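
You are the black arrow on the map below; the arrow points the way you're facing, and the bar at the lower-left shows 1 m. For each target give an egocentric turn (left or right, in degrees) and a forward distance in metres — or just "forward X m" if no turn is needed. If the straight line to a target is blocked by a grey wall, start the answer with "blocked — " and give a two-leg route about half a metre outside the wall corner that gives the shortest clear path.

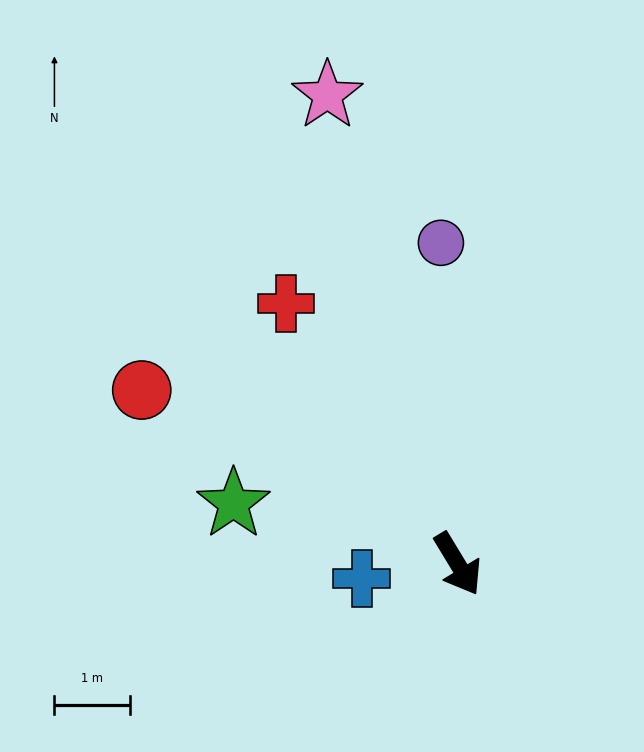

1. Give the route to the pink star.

turn left 164°, forward 6.5 m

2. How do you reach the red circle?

turn right 150°, forward 4.8 m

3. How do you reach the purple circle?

turn left 152°, forward 4.3 m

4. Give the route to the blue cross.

turn right 113°, forward 1.3 m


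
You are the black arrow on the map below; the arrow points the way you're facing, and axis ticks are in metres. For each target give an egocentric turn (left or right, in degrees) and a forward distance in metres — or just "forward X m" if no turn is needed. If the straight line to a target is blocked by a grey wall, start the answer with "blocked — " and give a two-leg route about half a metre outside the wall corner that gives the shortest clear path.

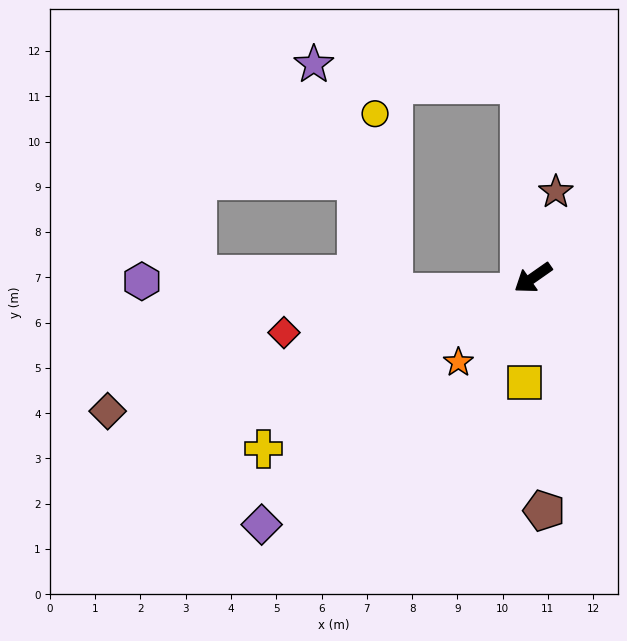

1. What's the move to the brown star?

turn right 140°, forward 2.0 m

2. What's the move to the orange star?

turn left 14°, forward 2.5 m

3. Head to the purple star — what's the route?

blocked — turn right 121°, forward 4.3 m, then turn left 80°, forward 4.6 m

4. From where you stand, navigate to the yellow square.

turn left 50°, forward 2.3 m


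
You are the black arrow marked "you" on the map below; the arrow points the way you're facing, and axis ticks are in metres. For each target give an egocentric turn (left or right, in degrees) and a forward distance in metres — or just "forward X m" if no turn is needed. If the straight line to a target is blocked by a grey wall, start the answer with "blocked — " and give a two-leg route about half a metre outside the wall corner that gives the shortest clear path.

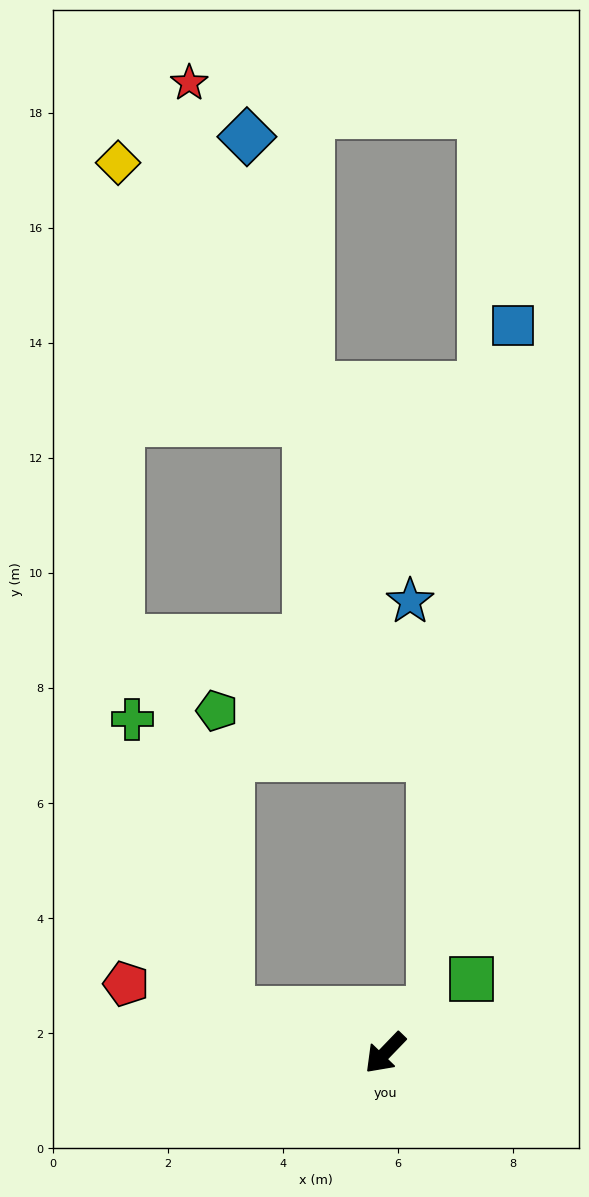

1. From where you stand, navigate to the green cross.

blocked — turn right 61°, forward 2.8 m, then turn right 57°, forward 5.3 m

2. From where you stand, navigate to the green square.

turn left 175°, forward 2.0 m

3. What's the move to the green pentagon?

blocked — turn right 61°, forward 2.8 m, then turn right 73°, forward 5.2 m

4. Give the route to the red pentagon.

turn right 61°, forward 4.7 m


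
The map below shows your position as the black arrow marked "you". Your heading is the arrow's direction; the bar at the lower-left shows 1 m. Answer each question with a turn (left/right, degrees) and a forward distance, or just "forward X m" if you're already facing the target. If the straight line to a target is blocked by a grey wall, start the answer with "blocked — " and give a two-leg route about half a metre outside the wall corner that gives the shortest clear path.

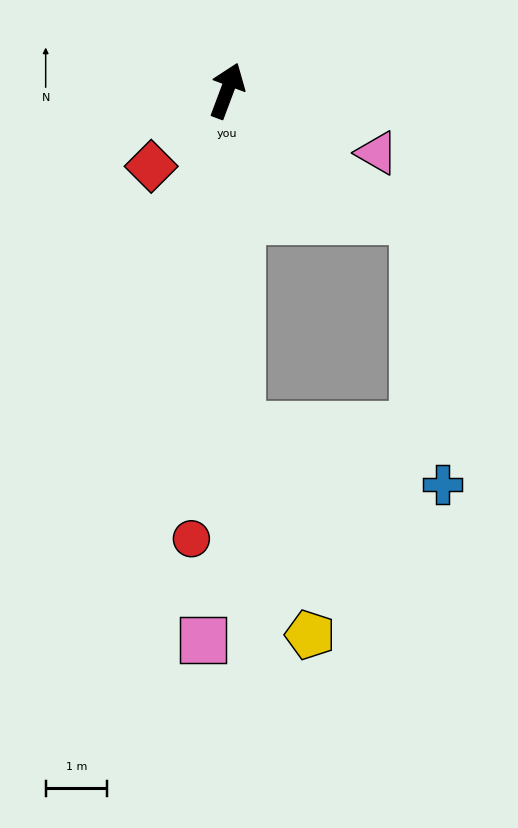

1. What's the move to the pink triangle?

turn right 92°, forward 2.6 m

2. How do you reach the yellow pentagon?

blocked — turn right 157°, forward 5.5 m, then turn left 16°, forward 3.6 m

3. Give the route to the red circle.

turn right 164°, forward 7.3 m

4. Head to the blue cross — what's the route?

blocked — turn right 157°, forward 5.5 m, then turn left 72°, forward 3.4 m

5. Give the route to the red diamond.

turn left 155°, forward 1.7 m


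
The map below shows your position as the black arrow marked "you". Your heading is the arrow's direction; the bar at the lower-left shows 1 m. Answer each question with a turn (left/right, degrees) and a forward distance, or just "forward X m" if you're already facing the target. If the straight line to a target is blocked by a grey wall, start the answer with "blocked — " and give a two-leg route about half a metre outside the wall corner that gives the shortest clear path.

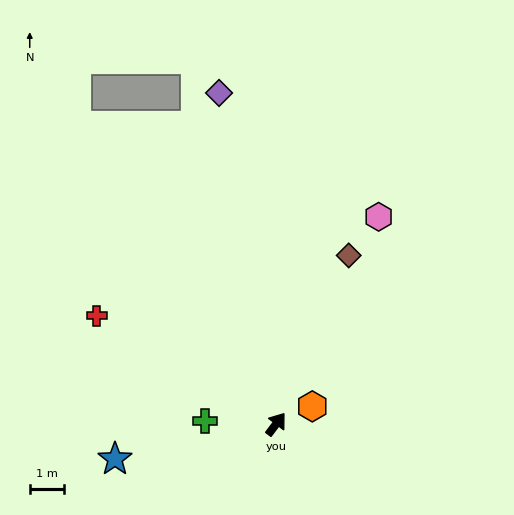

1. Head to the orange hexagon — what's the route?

turn right 27°, forward 1.2 m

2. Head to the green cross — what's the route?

turn left 124°, forward 2.1 m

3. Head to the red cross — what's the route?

turn left 96°, forward 6.1 m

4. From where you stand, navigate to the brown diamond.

turn left 14°, forward 5.3 m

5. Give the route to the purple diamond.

turn left 47°, forward 9.8 m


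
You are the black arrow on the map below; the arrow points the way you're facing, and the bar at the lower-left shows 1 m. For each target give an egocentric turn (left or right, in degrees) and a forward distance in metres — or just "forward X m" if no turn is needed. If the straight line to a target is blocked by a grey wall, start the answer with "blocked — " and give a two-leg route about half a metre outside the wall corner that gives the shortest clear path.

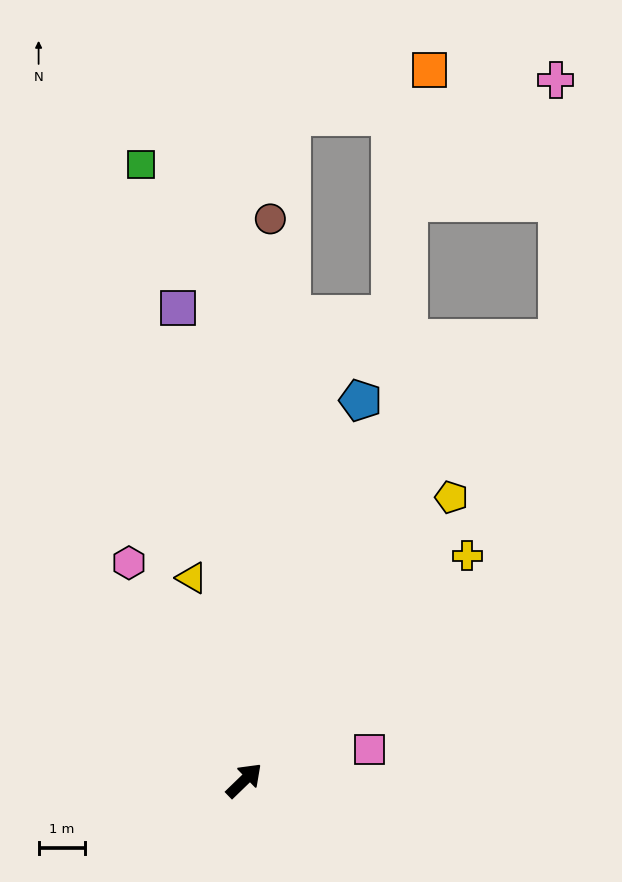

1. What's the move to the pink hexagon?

turn left 74°, forward 5.3 m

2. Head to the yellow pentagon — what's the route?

turn left 10°, forward 7.5 m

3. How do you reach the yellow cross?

forward 6.8 m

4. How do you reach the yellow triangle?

turn left 60°, forward 4.5 m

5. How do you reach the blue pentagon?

turn left 29°, forward 8.5 m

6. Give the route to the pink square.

turn right 30°, forward 2.8 m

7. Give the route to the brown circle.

turn left 43°, forward 12.0 m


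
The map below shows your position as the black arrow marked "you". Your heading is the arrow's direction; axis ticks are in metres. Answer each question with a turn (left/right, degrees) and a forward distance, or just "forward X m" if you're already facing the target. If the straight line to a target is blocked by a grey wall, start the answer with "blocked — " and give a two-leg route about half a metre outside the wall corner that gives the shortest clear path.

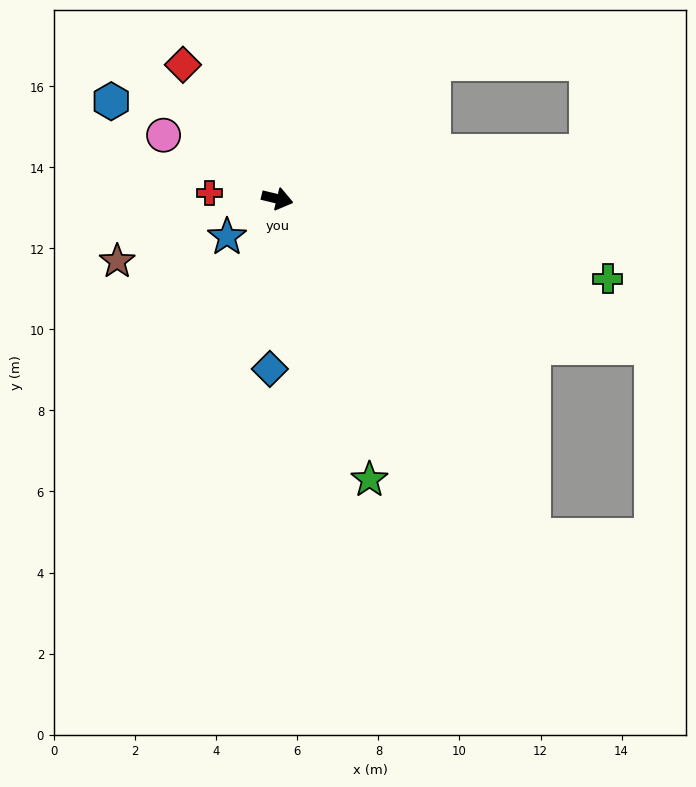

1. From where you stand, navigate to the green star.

turn right 58°, forward 7.3 m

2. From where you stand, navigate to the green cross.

forward 8.4 m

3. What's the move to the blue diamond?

turn right 79°, forward 4.2 m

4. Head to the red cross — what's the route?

turn right 171°, forward 1.7 m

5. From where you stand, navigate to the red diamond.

turn left 139°, forward 4.0 m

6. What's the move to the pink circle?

turn left 164°, forward 3.2 m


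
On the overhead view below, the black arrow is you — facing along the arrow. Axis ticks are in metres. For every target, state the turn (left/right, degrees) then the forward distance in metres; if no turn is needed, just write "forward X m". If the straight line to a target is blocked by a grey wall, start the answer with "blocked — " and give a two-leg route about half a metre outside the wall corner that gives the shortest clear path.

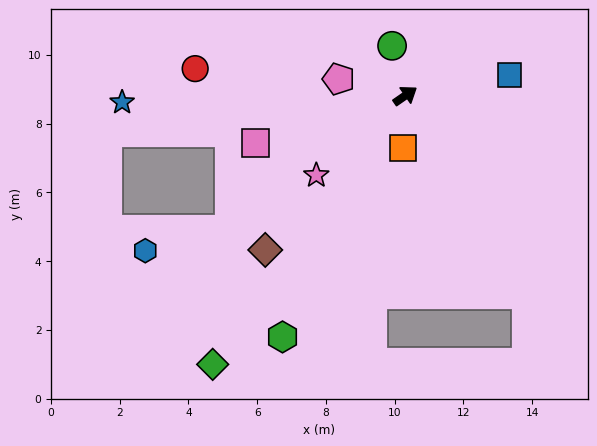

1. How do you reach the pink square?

turn left 163°, forward 4.6 m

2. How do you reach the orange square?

turn right 127°, forward 1.5 m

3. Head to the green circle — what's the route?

turn left 70°, forward 1.5 m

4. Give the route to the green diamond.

turn right 160°, forward 9.6 m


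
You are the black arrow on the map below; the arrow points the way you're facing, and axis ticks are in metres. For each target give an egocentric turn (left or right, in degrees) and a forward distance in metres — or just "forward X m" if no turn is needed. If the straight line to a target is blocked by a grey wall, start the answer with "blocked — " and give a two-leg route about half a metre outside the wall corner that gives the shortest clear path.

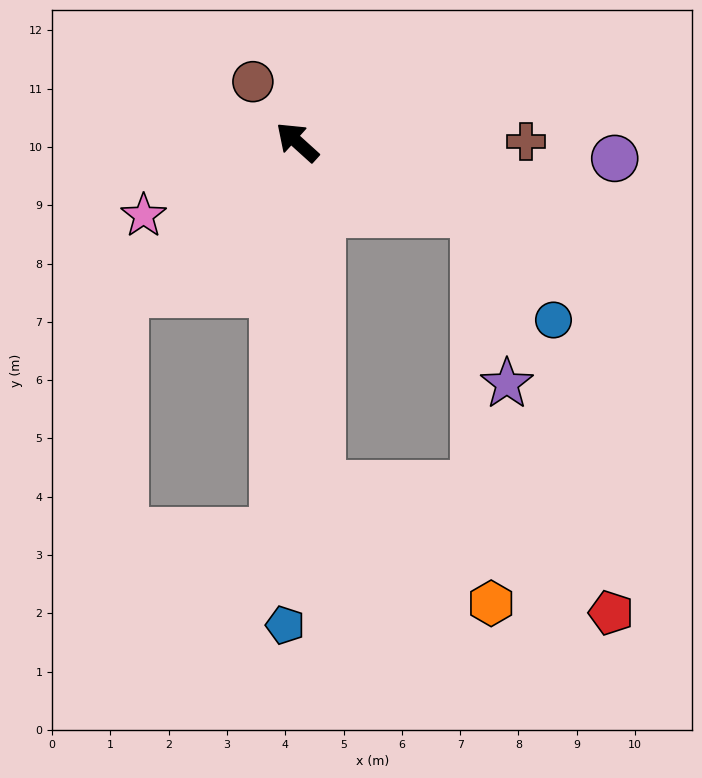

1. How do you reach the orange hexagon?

blocked — turn left 136°, forward 5.9 m, then turn left 51°, forward 3.6 m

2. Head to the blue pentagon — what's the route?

turn left 131°, forward 8.3 m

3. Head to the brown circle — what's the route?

turn right 12°, forward 1.3 m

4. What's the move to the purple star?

blocked — turn right 160°, forward 3.3 m, then turn right 57°, forward 3.0 m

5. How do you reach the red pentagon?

blocked — turn left 136°, forward 5.9 m, then turn left 62°, forward 5.4 m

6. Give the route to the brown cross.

turn right 138°, forward 3.9 m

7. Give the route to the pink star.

turn left 68°, forward 2.9 m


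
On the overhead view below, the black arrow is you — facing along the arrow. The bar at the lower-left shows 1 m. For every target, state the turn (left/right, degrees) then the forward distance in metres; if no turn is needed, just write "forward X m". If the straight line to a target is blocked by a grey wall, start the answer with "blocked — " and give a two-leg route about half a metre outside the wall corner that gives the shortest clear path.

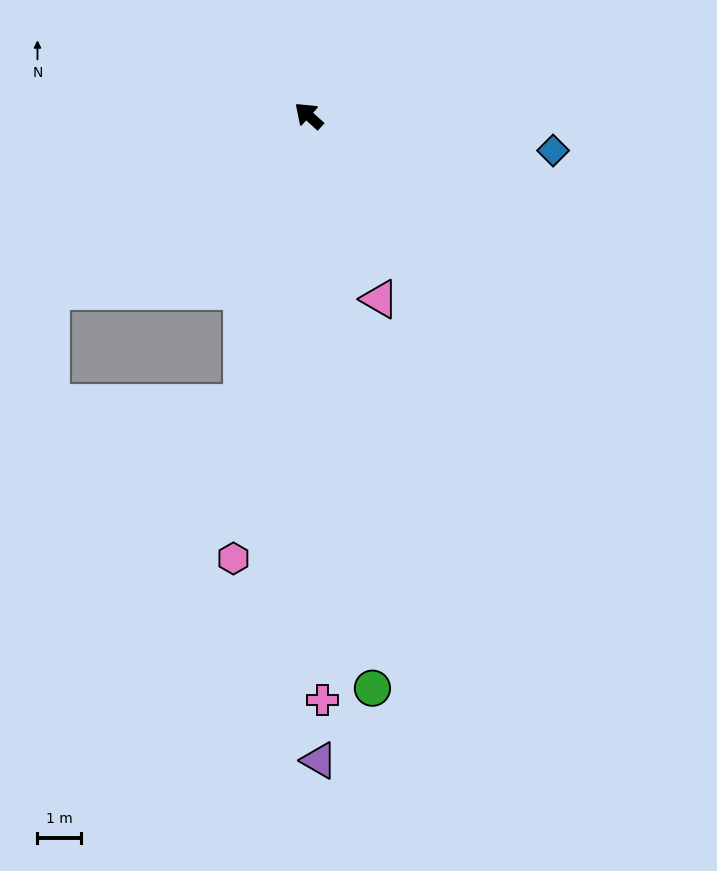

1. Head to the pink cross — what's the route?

turn left 134°, forward 13.3 m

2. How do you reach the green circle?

turn left 139°, forward 13.1 m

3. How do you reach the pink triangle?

turn left 153°, forward 4.5 m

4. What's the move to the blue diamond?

turn right 146°, forward 5.6 m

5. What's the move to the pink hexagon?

turn left 123°, forward 10.2 m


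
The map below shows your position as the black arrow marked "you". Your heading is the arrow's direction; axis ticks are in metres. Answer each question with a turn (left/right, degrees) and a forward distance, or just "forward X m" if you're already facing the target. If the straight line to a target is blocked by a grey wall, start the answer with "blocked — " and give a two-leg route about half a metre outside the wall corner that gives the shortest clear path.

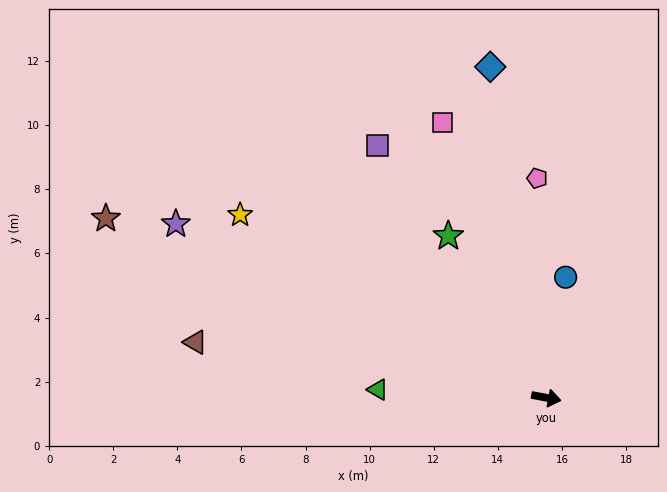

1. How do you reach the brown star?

turn left 169°, forward 14.8 m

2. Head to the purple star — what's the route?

turn left 166°, forward 12.8 m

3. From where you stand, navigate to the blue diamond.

turn left 110°, forward 10.5 m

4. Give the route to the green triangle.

turn right 172°, forward 5.3 m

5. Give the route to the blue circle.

turn left 92°, forward 3.8 m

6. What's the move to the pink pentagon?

turn left 103°, forward 6.9 m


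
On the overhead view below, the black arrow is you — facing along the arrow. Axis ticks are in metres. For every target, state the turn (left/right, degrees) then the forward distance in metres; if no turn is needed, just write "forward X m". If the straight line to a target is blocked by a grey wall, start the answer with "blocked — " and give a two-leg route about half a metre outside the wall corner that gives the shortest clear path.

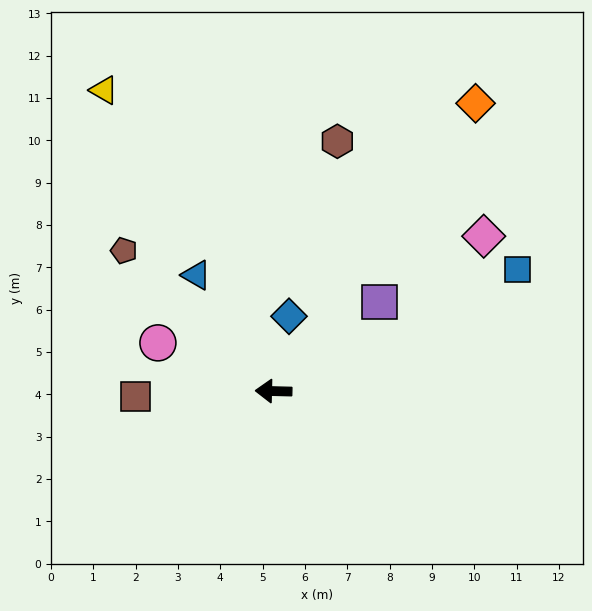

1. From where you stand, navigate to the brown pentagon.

turn right 42°, forward 4.8 m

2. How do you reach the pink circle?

turn right 21°, forward 3.0 m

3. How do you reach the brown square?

turn left 4°, forward 3.3 m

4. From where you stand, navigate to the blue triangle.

turn right 55°, forward 3.3 m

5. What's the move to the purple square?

turn right 139°, forward 3.3 m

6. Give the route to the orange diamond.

turn right 124°, forward 8.3 m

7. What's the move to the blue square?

turn right 152°, forward 6.4 m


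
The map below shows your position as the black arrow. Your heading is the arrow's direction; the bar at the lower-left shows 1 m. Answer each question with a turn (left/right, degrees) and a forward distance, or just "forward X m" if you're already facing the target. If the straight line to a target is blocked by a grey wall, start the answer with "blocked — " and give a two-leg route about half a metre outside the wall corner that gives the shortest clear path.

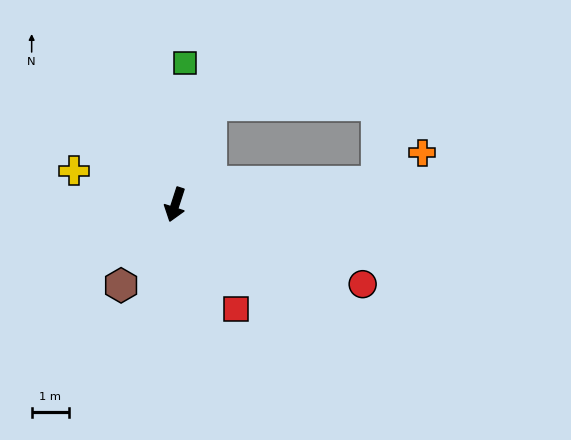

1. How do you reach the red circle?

turn left 85°, forward 5.4 m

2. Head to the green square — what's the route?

turn right 166°, forward 3.8 m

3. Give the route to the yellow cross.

turn right 91°, forward 2.8 m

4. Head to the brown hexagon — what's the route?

turn right 16°, forward 2.6 m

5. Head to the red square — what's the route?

turn left 48°, forward 3.2 m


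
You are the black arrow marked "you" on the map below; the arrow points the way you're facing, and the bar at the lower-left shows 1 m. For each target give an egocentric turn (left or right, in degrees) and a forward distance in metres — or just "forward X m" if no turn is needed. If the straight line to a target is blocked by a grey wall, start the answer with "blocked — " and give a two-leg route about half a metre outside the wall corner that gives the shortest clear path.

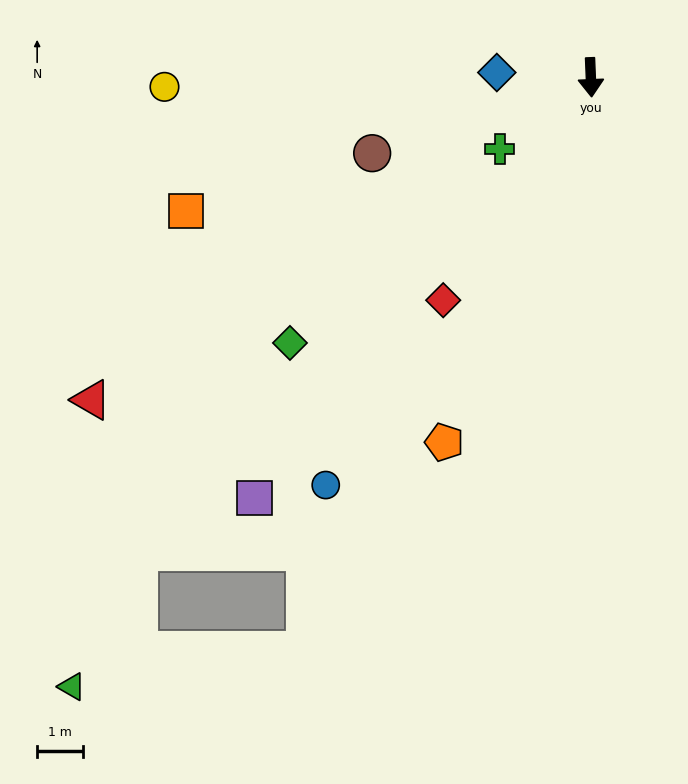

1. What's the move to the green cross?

turn right 54°, forward 2.5 m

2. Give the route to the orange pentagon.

turn right 24°, forward 8.7 m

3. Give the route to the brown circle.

turn right 73°, forward 5.1 m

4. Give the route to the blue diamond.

turn right 95°, forward 2.1 m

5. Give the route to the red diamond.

turn right 36°, forward 5.9 m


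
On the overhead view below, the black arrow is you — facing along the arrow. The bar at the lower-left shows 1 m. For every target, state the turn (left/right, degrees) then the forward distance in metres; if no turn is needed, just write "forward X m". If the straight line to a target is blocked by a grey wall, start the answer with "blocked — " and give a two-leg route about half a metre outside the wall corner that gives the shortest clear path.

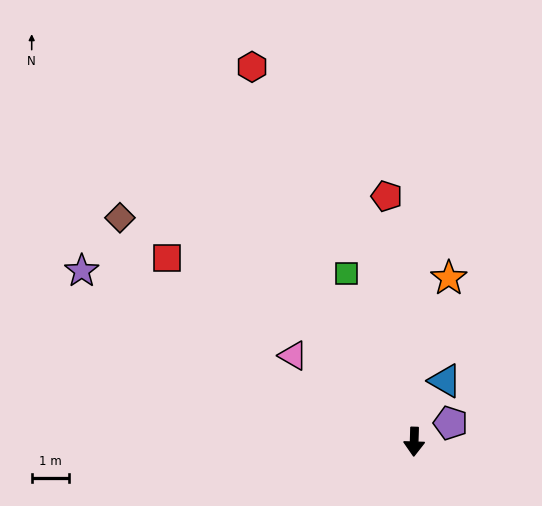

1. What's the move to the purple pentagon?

turn left 119°, forward 1.1 m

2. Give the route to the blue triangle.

turn left 155°, forward 1.8 m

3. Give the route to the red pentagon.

turn right 172°, forward 6.6 m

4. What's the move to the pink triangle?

turn right 124°, forward 4.0 m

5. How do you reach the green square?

turn right 156°, forward 4.9 m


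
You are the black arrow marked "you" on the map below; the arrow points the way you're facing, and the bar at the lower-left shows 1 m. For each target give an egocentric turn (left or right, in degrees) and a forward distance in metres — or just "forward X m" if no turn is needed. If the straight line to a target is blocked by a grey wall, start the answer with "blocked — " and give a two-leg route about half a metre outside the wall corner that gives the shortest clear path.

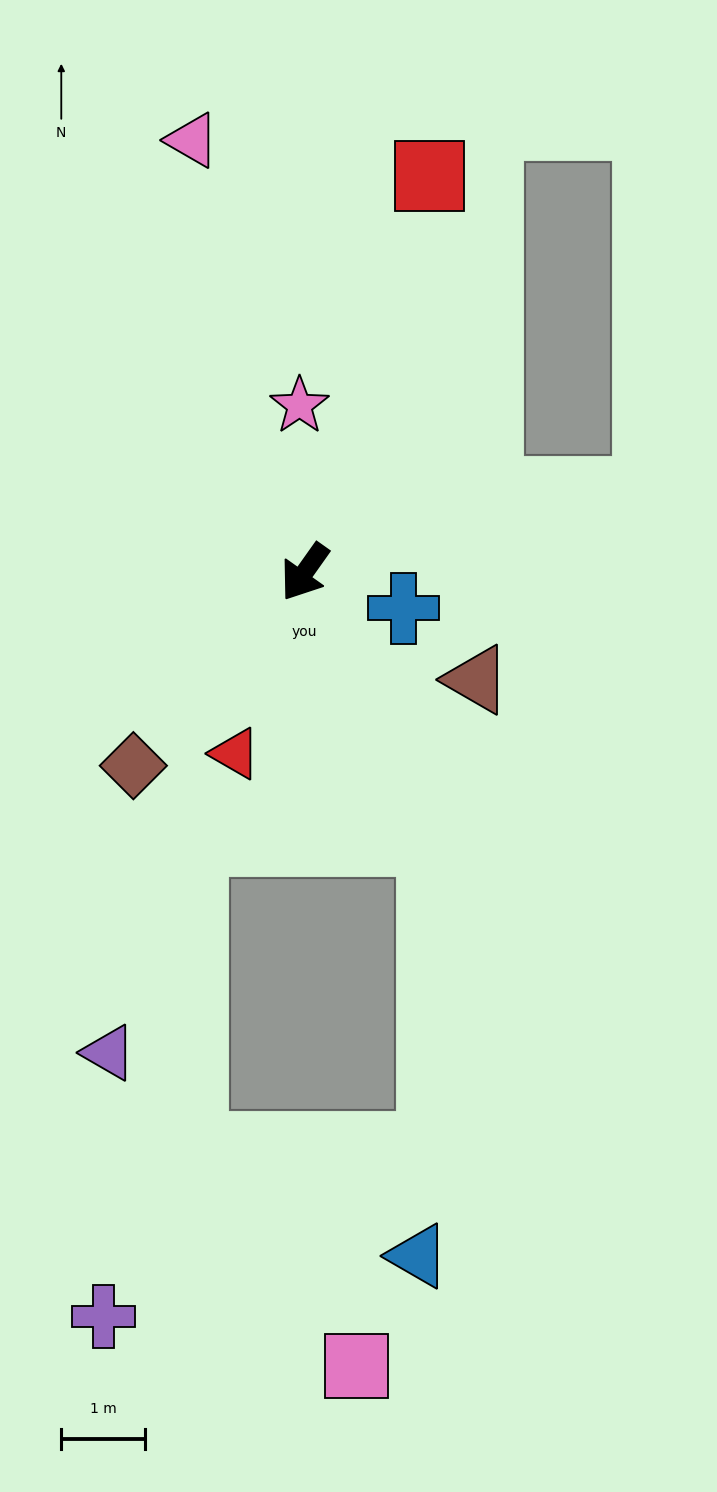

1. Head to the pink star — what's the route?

turn right 143°, forward 2.0 m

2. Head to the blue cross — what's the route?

turn left 105°, forward 1.3 m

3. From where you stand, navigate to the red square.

turn right 162°, forward 5.0 m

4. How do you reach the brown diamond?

turn right 6°, forward 3.1 m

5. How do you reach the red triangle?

turn left 14°, forward 2.3 m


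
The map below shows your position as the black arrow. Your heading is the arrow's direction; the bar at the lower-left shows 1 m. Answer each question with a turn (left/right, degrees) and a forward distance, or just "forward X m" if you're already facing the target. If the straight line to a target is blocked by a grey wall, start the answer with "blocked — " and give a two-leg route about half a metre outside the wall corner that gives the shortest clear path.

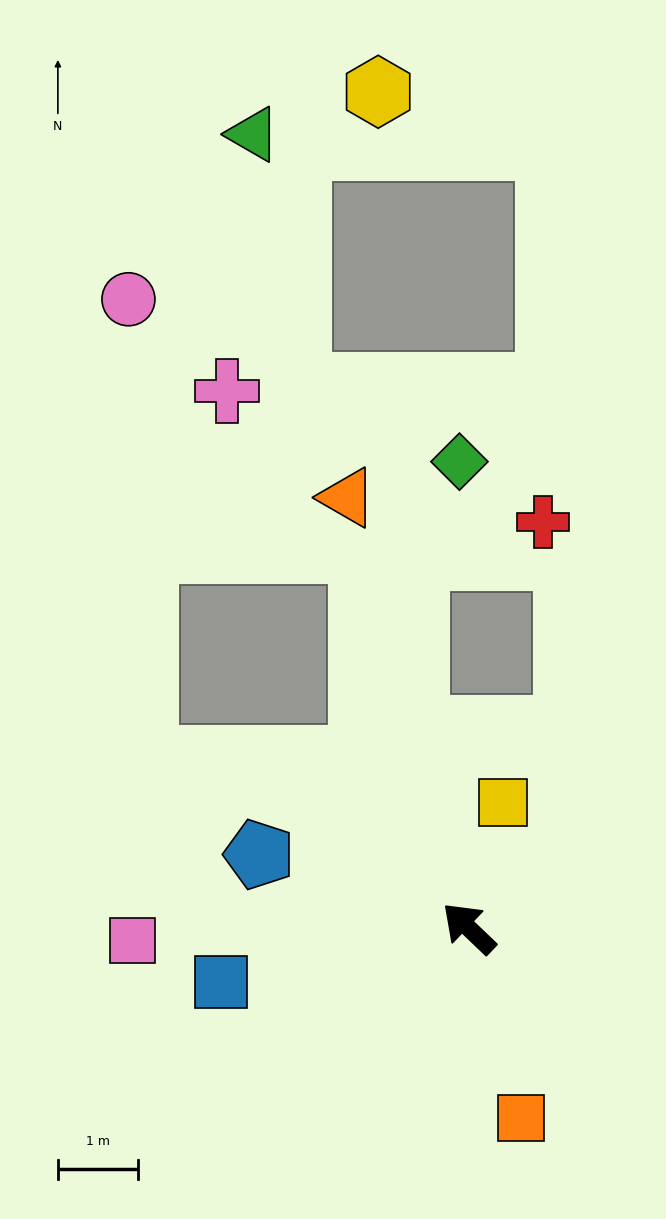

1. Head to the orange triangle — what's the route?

turn right 31°, forward 5.6 m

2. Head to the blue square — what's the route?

turn left 56°, forward 3.2 m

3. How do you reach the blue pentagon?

turn left 24°, forward 2.8 m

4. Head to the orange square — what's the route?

turn left 149°, forward 2.5 m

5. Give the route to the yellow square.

turn right 62°, forward 1.6 m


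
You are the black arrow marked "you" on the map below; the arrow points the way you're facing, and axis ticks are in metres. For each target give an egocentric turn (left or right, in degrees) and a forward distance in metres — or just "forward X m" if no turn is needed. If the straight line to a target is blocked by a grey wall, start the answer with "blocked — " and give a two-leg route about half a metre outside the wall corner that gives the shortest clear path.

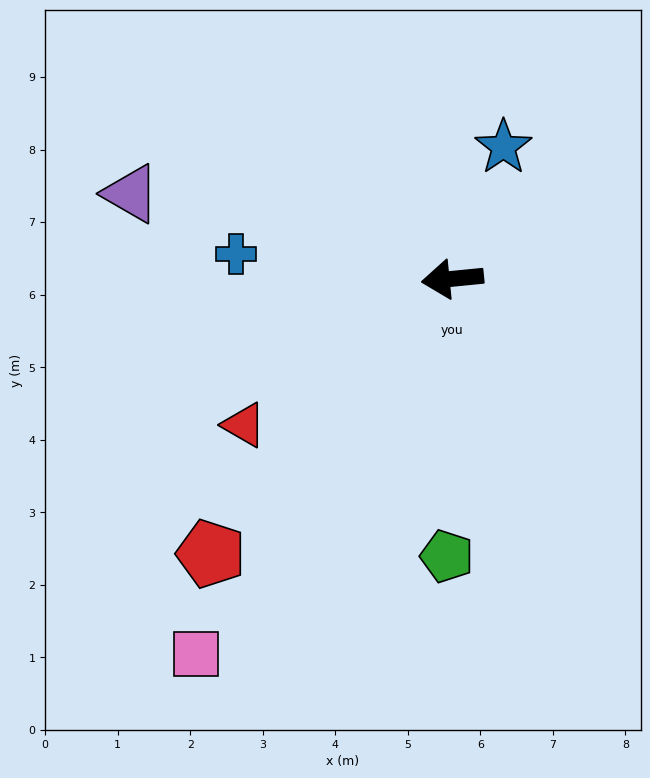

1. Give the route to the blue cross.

turn right 12°, forward 3.0 m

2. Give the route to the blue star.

turn right 117°, forward 1.9 m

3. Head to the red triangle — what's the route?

turn left 29°, forward 3.5 m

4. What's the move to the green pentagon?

turn left 83°, forward 3.8 m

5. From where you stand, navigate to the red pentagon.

turn left 43°, forward 5.0 m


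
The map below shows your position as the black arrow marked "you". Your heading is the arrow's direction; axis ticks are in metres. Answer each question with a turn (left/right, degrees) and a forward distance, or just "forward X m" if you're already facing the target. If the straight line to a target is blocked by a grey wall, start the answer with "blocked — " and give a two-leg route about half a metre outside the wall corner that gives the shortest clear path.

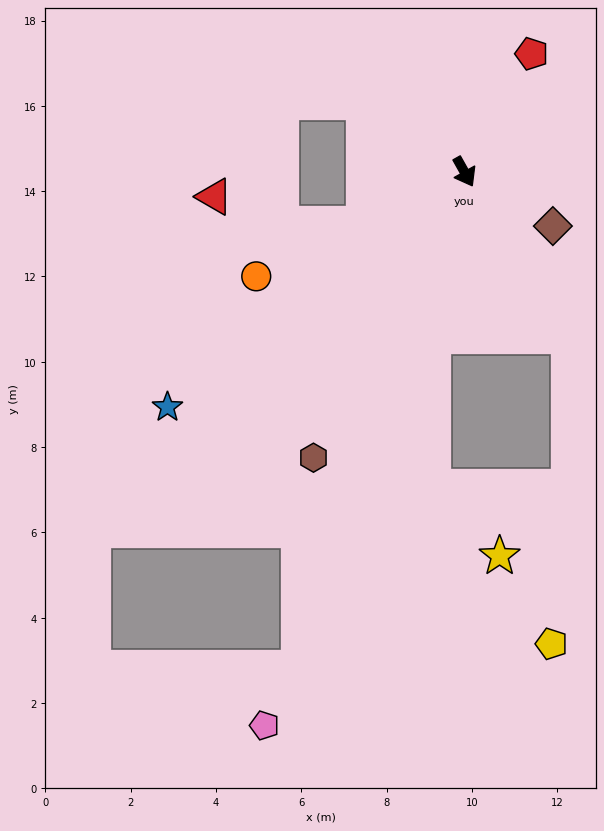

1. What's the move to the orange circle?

turn right 93°, forward 5.5 m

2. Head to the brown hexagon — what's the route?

turn right 57°, forward 7.6 m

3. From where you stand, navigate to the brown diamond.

turn left 29°, forward 2.4 m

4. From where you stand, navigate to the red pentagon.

turn left 121°, forward 3.2 m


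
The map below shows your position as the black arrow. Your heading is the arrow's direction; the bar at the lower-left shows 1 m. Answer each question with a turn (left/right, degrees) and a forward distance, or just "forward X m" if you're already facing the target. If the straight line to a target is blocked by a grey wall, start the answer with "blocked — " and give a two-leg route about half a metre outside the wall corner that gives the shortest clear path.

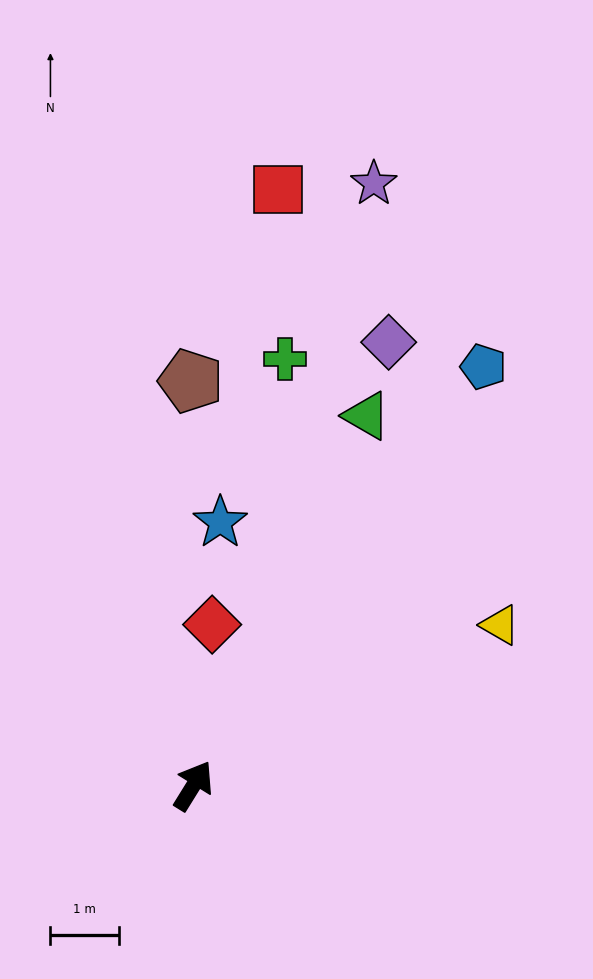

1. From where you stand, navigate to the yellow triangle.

turn right 31°, forward 5.1 m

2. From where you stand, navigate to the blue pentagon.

turn right 3°, forward 7.5 m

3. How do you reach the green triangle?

turn left 7°, forward 6.0 m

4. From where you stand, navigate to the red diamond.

turn left 25°, forward 2.4 m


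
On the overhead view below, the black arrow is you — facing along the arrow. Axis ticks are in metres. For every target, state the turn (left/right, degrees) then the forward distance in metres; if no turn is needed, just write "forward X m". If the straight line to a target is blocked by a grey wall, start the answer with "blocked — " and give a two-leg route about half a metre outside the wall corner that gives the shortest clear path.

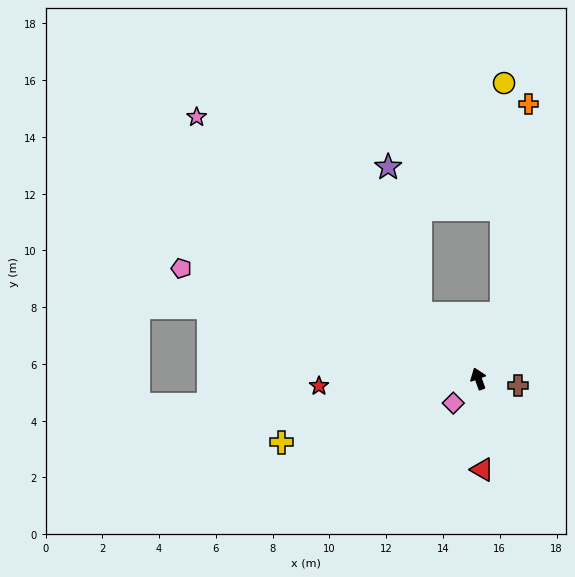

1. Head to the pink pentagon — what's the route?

turn left 50°, forward 11.2 m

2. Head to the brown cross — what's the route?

turn right 120°, forward 1.4 m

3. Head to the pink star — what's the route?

turn left 27°, forward 13.5 m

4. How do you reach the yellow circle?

blocked — turn right 40°, forward 2.4 m, then turn left 19°, forward 8.1 m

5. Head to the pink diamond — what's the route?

turn left 114°, forward 1.2 m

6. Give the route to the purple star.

blocked — turn left 22°, forward 3.1 m, then turn right 30°, forward 5.3 m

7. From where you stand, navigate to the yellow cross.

turn left 88°, forward 7.3 m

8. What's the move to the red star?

turn left 73°, forward 5.6 m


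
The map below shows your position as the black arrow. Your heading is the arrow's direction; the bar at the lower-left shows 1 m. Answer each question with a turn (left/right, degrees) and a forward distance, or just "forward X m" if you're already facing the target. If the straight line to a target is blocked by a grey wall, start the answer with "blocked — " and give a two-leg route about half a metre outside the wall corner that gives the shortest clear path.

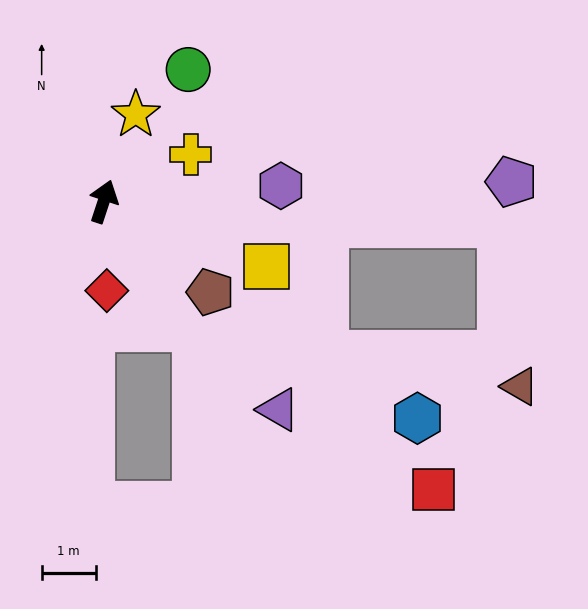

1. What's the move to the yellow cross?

turn right 43°, forward 1.8 m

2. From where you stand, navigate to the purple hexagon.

turn right 67°, forward 3.3 m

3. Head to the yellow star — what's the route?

turn right 2°, forward 1.7 m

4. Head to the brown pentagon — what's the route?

turn right 112°, forward 2.6 m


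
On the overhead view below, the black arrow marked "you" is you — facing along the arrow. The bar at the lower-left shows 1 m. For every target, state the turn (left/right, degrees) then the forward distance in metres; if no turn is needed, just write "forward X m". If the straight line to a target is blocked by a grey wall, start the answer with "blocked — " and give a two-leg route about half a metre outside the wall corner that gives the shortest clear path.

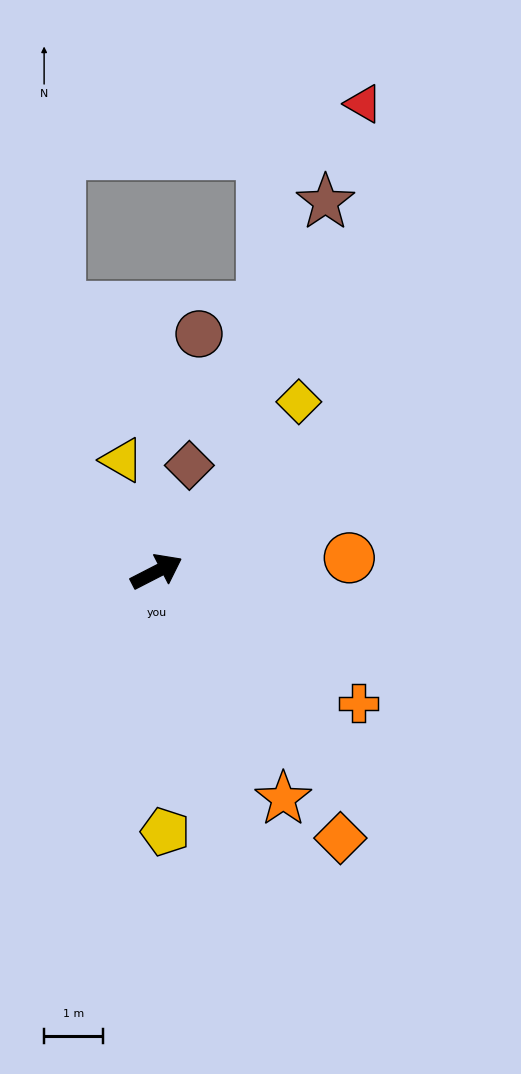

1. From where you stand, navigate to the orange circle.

turn right 23°, forward 3.3 m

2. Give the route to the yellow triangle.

turn left 80°, forward 2.0 m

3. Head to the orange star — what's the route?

turn right 88°, forward 4.4 m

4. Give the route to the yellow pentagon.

turn right 115°, forward 4.4 m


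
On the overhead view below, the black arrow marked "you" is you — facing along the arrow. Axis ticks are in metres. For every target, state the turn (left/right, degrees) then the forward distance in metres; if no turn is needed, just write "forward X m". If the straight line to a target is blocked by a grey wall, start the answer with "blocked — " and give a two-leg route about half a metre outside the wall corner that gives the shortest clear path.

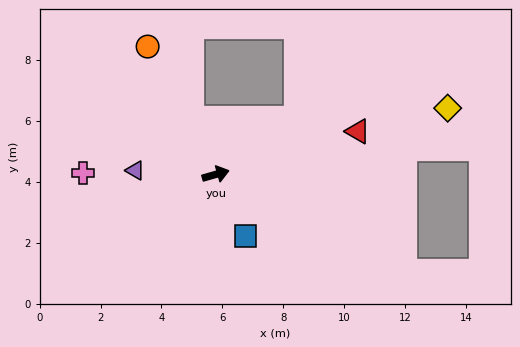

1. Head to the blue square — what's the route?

turn right 80°, forward 2.2 m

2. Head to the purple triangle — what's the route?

turn left 161°, forward 2.6 m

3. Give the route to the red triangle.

forward 4.9 m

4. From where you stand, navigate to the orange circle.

turn left 102°, forward 4.8 m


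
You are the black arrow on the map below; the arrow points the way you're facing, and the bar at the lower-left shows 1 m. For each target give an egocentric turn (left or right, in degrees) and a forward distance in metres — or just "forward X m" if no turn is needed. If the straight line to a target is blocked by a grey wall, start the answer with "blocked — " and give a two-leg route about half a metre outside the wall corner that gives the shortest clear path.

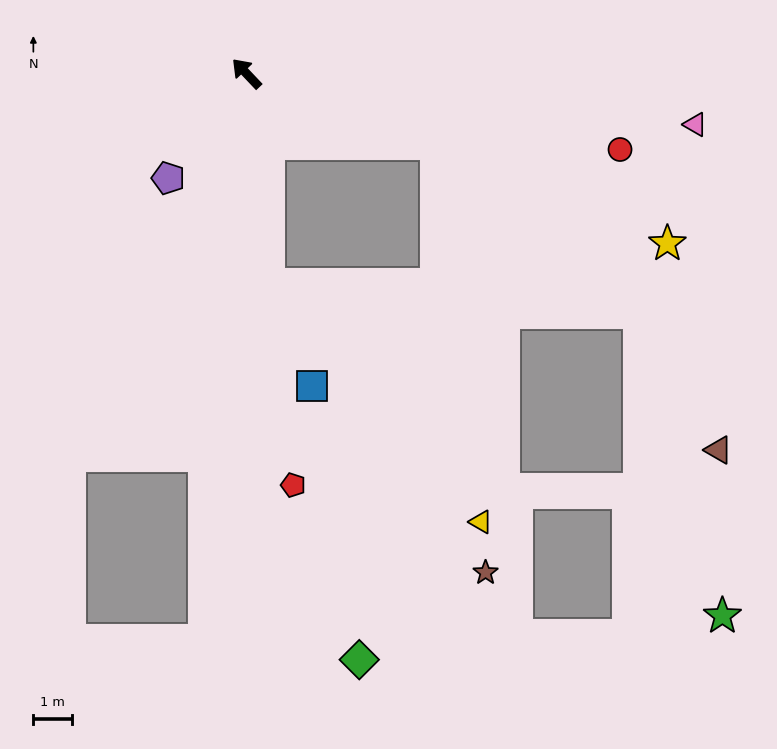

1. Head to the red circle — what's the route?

turn right 145°, forward 9.9 m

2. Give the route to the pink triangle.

turn right 140°, forward 11.8 m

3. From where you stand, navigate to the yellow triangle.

blocked — turn left 143°, forward 5.5 m, then turn left 35°, forward 8.3 m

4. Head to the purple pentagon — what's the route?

turn left 100°, forward 3.4 m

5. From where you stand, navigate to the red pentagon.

turn left 143°, forward 10.8 m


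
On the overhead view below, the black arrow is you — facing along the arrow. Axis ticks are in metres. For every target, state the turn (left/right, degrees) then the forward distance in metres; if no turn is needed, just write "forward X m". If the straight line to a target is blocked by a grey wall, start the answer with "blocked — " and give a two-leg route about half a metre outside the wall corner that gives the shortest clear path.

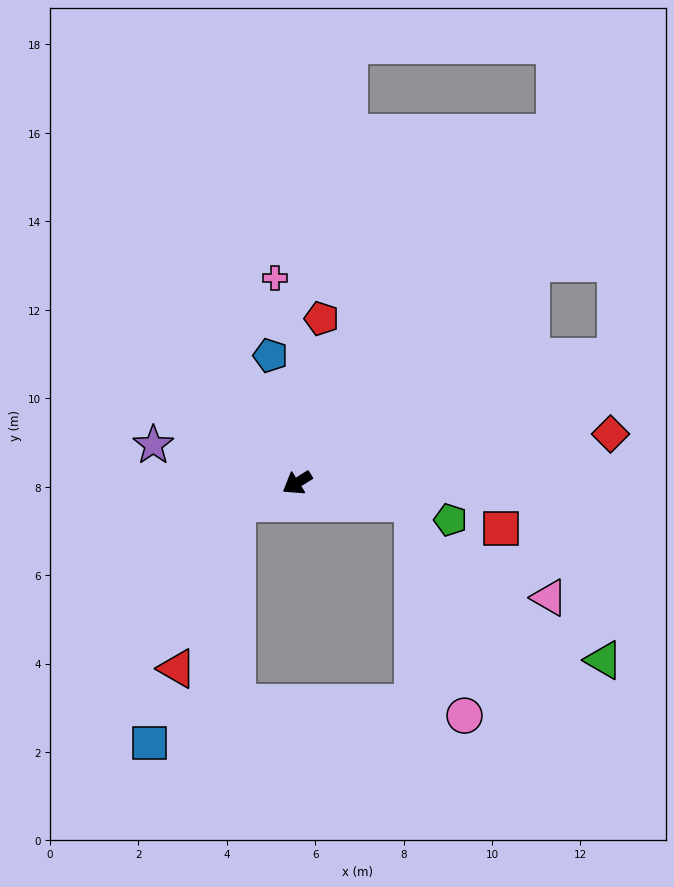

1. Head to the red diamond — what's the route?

turn left 157°, forward 7.2 m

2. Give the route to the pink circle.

blocked — turn left 138°, forward 2.6 m, then turn right 66°, forward 4.9 m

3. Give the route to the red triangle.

blocked — turn right 13°, forward 1.4 m, then turn left 51°, forward 4.0 m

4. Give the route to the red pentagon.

turn right 130°, forward 3.8 m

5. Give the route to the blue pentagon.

turn right 110°, forward 2.9 m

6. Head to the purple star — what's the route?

turn right 47°, forward 3.4 m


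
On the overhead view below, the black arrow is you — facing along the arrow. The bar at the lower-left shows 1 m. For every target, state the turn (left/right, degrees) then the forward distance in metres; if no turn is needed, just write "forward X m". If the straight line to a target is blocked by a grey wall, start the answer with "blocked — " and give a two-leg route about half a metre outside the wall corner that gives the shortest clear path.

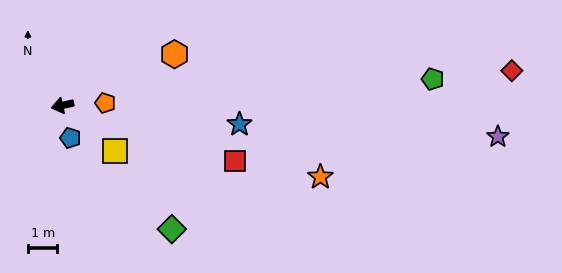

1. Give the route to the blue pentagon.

turn left 91°, forward 1.1 m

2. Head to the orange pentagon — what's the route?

turn left 171°, forward 1.4 m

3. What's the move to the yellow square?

turn left 126°, forward 2.3 m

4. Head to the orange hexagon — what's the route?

turn right 168°, forward 4.2 m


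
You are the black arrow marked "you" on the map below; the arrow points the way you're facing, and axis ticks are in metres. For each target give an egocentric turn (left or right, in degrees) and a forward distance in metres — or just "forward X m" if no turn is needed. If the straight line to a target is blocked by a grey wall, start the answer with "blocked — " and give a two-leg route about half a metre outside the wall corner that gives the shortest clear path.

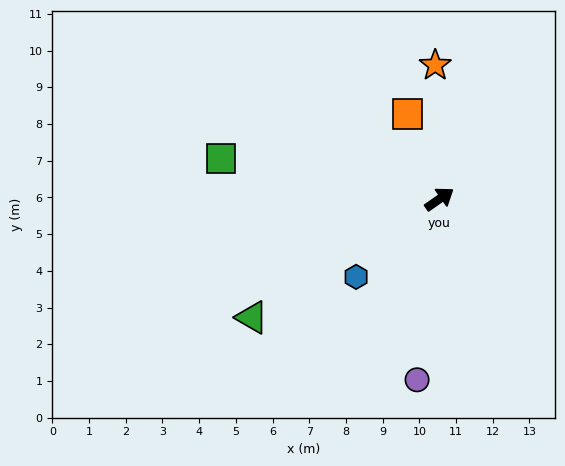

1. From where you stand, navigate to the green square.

turn left 134°, forward 6.1 m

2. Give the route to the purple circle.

turn right 132°, forward 5.0 m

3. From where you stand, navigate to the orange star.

turn left 57°, forward 3.6 m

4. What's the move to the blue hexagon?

turn right 172°, forward 3.1 m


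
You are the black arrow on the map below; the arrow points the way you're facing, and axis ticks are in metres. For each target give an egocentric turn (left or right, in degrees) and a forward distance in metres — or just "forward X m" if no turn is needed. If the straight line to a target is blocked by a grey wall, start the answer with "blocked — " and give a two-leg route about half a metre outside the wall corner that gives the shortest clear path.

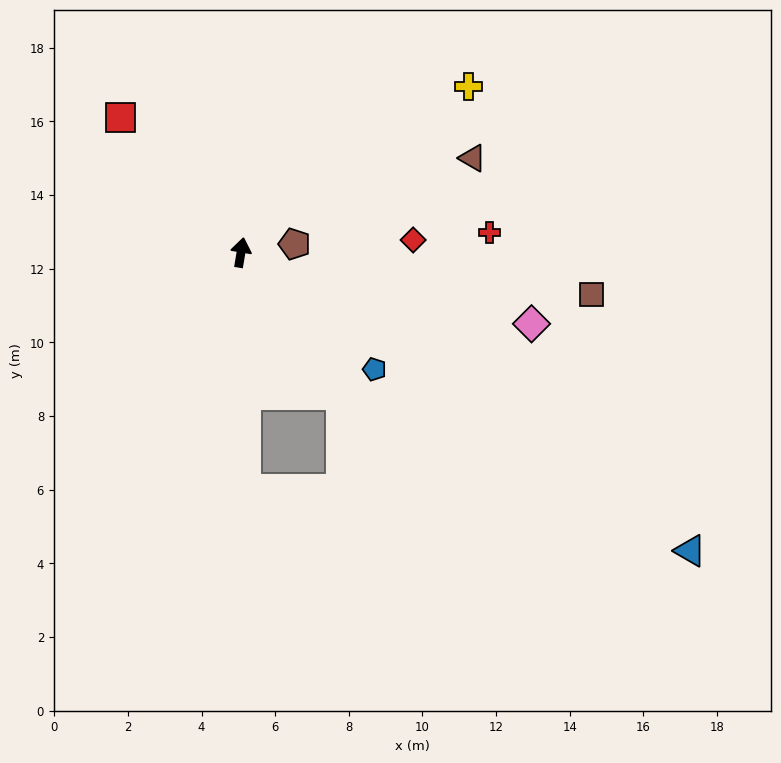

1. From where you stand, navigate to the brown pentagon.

turn right 71°, forward 1.5 m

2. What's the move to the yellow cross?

turn right 44°, forward 7.6 m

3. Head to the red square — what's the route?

turn left 51°, forward 4.9 m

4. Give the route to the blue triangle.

turn right 114°, forward 14.6 m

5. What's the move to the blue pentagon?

turn right 122°, forward 4.8 m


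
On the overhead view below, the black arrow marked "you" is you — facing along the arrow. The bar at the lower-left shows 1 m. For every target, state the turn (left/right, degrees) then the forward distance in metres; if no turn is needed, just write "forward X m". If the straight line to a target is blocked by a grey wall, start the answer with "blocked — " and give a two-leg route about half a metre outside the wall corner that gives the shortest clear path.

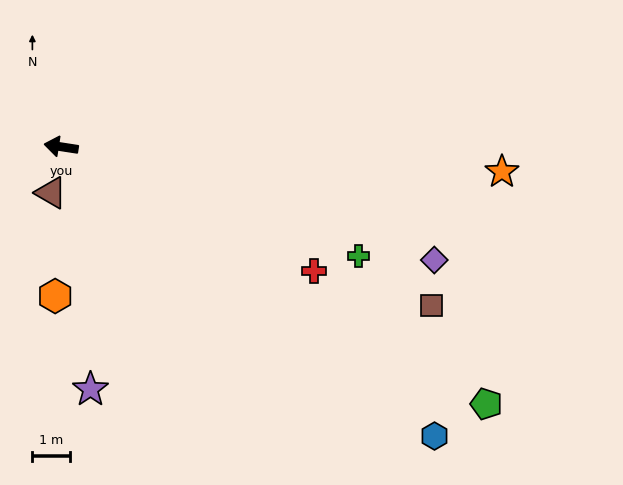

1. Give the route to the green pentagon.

turn left 158°, forward 13.4 m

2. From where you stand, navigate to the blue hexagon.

turn left 151°, forward 12.7 m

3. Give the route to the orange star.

turn right 174°, forward 11.9 m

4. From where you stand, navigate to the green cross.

turn left 169°, forward 8.5 m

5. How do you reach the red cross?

turn left 163°, forward 7.6 m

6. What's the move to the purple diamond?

turn left 172°, forward 10.5 m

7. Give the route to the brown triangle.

turn left 86°, forward 1.3 m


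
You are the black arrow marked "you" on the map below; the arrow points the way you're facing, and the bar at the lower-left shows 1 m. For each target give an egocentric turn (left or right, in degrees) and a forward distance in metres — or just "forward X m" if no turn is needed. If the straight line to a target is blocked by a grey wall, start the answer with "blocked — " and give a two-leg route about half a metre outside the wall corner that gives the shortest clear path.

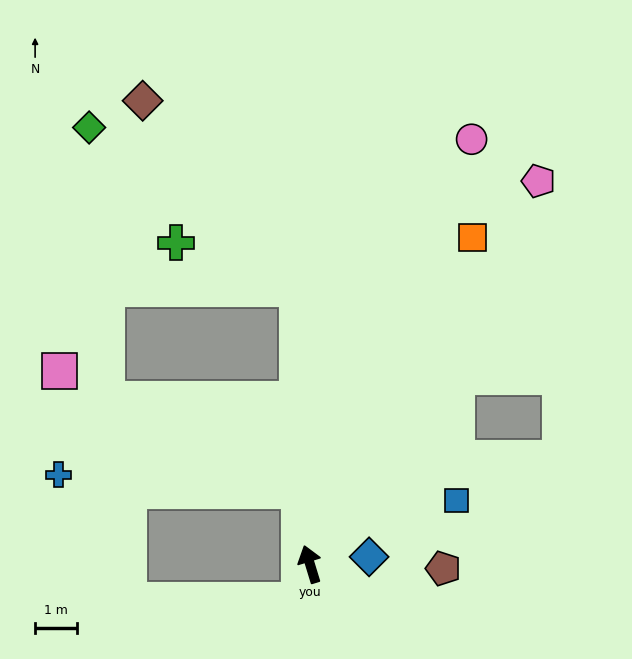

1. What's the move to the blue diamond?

turn right 100°, forward 1.4 m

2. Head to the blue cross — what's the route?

blocked — turn right 8°, forward 1.8 m, then turn left 77°, forward 5.7 m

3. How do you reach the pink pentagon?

turn right 48°, forward 10.6 m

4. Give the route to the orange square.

turn right 43°, forward 8.7 m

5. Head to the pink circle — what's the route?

turn right 38°, forward 10.8 m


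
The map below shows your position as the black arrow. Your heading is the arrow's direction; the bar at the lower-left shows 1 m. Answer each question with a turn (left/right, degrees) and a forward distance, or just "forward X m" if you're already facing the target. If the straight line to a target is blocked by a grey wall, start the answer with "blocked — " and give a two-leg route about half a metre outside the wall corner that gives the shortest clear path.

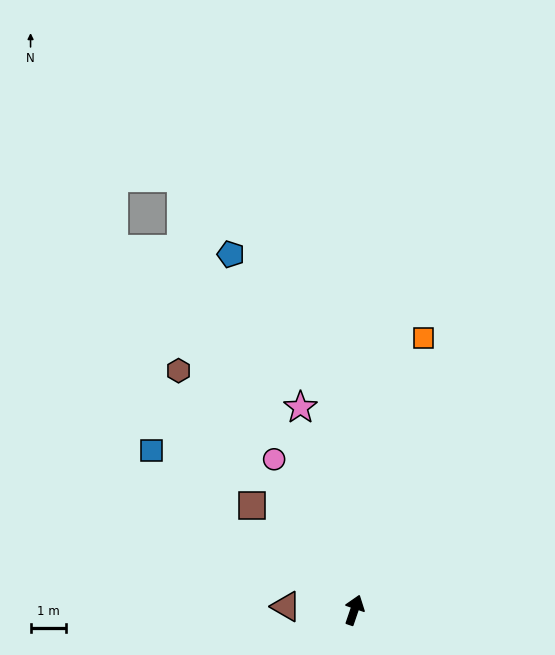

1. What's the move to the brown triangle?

turn left 106°, forward 1.9 m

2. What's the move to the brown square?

turn left 63°, forward 4.1 m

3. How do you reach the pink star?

turn left 34°, forward 5.9 m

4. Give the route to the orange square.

turn left 5°, forward 8.0 m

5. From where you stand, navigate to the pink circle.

turn left 47°, forward 4.8 m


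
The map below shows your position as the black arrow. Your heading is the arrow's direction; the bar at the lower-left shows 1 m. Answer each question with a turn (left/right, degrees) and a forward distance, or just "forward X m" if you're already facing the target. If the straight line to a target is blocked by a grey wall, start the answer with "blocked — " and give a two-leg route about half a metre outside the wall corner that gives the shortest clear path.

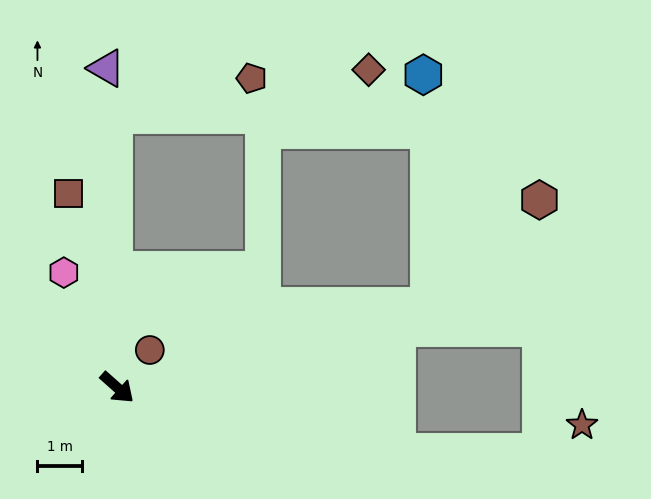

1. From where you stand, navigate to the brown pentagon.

blocked — turn left 132°, forward 6.1 m, then turn right 75°, forward 3.2 m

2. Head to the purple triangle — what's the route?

turn left 134°, forward 7.2 m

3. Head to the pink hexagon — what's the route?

turn left 156°, forward 2.9 m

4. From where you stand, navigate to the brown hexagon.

blocked — turn left 56°, forward 7.3 m, then turn left 30°, forward 3.5 m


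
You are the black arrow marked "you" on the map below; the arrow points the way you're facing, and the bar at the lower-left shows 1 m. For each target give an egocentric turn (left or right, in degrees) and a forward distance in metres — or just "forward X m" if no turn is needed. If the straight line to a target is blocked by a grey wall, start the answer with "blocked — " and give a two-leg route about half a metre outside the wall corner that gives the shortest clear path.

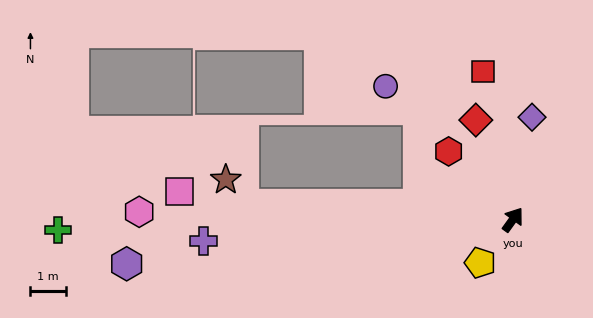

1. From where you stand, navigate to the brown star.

blocked — turn left 123°, forward 7.5 m, then turn right 50°, forward 0.9 m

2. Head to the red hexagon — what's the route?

turn left 79°, forward 2.6 m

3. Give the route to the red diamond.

turn left 56°, forward 3.0 m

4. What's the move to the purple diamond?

turn left 25°, forward 2.9 m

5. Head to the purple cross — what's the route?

turn left 130°, forward 8.7 m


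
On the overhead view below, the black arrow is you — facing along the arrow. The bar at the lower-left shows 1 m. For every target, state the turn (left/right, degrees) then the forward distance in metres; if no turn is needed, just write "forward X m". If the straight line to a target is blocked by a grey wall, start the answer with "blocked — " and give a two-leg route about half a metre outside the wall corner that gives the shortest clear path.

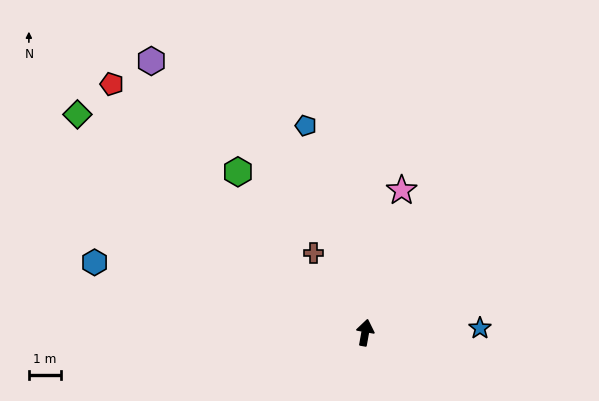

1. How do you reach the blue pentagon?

turn left 26°, forward 6.7 m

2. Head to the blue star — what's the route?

turn right 78°, forward 3.6 m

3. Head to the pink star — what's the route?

turn right 4°, forward 4.6 m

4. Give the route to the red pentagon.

turn left 56°, forward 11.1 m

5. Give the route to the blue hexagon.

turn left 86°, forward 8.7 m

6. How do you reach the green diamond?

turn left 63°, forward 11.3 m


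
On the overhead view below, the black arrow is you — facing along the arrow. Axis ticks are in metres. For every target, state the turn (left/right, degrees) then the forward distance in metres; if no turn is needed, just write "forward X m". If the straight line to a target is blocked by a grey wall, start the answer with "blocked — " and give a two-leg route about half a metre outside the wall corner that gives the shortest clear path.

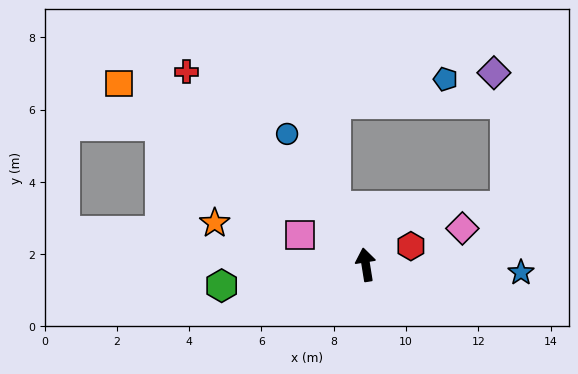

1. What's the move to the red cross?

turn left 34°, forward 7.3 m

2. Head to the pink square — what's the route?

turn left 57°, forward 2.0 m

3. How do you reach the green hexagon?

turn left 89°, forward 4.0 m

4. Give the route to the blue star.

turn right 102°, forward 4.3 m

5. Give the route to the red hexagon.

turn right 77°, forward 1.3 m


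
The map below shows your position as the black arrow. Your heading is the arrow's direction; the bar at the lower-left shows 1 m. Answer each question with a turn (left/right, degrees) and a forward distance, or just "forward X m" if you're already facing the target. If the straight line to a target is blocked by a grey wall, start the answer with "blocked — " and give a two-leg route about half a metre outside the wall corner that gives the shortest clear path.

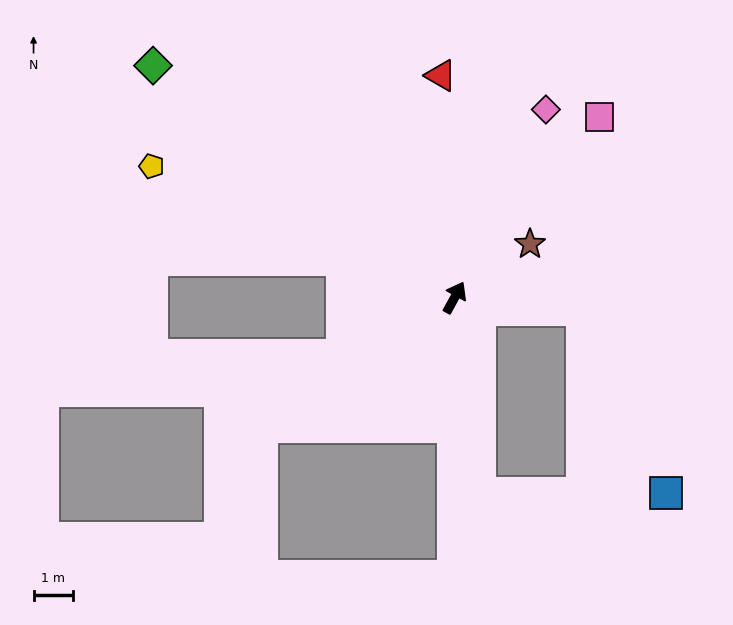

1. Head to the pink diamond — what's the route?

turn left 3°, forward 5.3 m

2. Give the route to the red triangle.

turn left 32°, forward 5.7 m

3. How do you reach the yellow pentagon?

turn left 95°, forward 8.4 m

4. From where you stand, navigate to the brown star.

turn right 26°, forward 2.4 m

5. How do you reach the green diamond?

turn left 81°, forward 9.7 m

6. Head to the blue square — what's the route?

blocked — turn right 66°, forward 3.3 m, then turn right 61°, forward 5.2 m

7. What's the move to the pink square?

turn right 10°, forward 5.9 m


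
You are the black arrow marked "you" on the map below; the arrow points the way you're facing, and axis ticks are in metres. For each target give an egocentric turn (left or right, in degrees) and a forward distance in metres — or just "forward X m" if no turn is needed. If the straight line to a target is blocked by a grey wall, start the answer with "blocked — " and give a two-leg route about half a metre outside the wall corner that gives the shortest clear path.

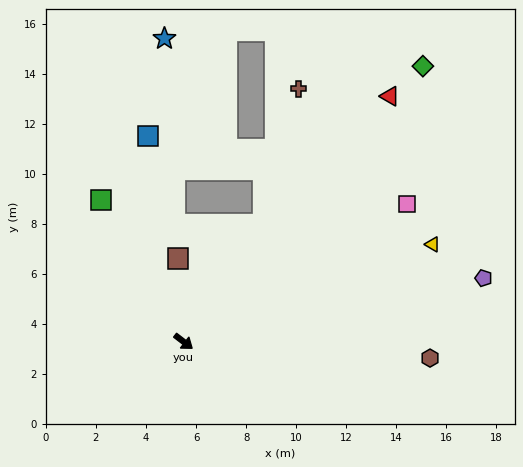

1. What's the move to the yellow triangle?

turn left 59°, forward 10.7 m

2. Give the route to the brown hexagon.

turn left 34°, forward 9.9 m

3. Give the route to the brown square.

turn left 131°, forward 3.3 m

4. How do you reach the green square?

turn left 158°, forward 6.5 m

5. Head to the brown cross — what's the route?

blocked — turn left 93°, forward 5.7 m, then turn left 20°, forward 5.6 m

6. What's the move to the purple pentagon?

turn left 50°, forward 12.3 m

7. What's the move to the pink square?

turn left 69°, forward 10.5 m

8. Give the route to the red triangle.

turn left 88°, forward 12.8 m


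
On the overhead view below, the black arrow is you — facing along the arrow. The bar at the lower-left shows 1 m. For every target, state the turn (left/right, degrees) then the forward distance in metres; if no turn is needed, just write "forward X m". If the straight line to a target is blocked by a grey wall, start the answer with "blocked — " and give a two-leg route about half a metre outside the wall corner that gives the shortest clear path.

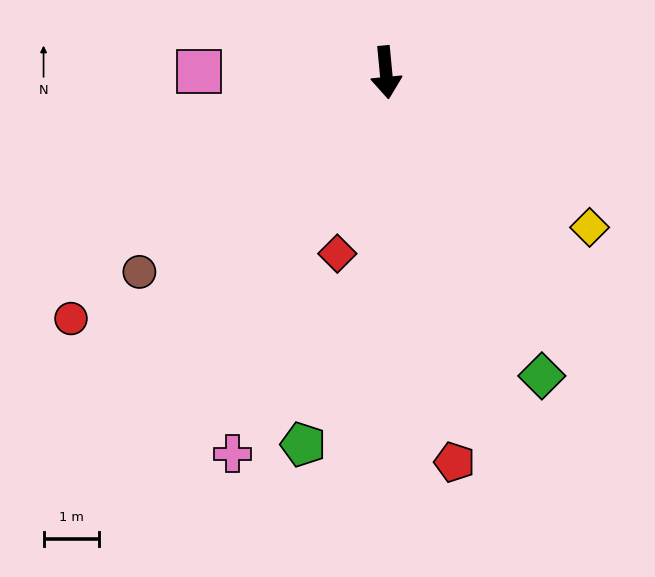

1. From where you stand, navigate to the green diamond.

turn left 22°, forward 6.1 m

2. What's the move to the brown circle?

turn right 56°, forward 5.7 m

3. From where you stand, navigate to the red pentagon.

turn left 5°, forward 7.1 m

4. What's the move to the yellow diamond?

turn left 47°, forward 4.6 m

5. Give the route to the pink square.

turn right 96°, forward 3.4 m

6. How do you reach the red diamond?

turn right 20°, forward 3.4 m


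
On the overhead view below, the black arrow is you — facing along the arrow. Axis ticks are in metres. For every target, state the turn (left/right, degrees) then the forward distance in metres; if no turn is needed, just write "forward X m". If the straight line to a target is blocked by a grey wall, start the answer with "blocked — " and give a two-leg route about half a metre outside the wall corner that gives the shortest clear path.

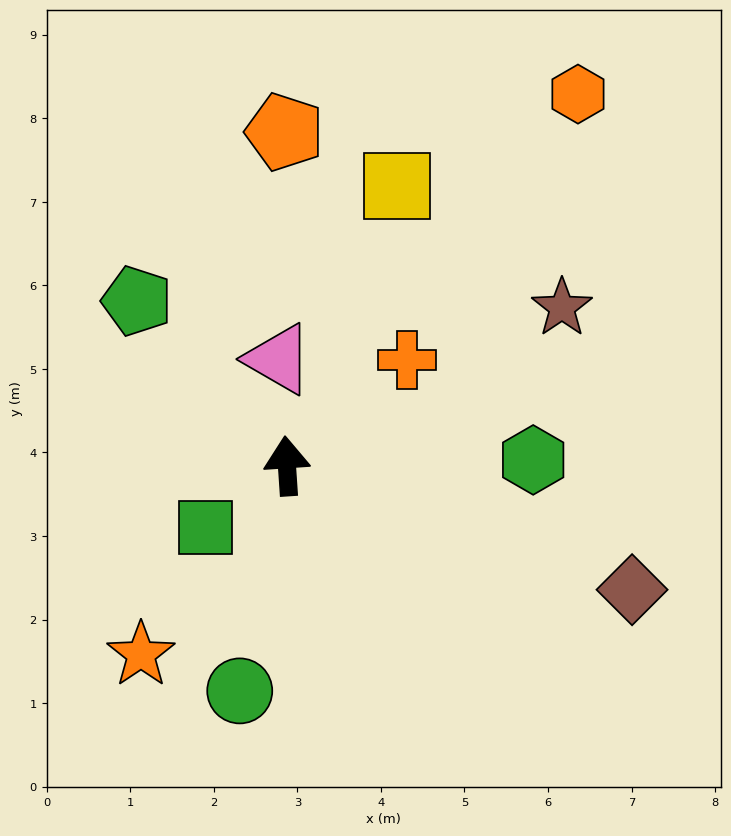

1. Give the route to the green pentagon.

turn left 38°, forward 2.7 m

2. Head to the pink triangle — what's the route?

forward 1.3 m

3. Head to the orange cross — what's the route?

turn right 52°, forward 1.9 m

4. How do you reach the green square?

turn left 123°, forward 1.2 m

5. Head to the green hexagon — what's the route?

turn right 92°, forward 2.9 m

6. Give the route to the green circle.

turn left 164°, forward 2.8 m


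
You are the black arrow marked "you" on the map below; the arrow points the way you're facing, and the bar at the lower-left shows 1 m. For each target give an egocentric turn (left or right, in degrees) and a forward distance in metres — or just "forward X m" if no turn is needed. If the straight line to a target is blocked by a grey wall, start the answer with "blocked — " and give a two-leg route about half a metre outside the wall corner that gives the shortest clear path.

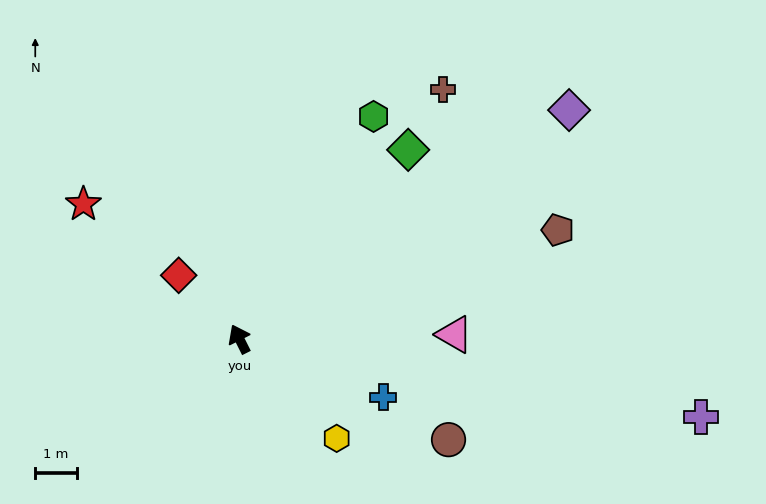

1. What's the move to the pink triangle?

turn right 115°, forward 5.2 m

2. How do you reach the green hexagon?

turn right 58°, forward 6.3 m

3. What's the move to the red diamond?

turn left 17°, forward 2.1 m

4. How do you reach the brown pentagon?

turn right 98°, forward 8.1 m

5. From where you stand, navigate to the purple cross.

turn right 126°, forward 11.3 m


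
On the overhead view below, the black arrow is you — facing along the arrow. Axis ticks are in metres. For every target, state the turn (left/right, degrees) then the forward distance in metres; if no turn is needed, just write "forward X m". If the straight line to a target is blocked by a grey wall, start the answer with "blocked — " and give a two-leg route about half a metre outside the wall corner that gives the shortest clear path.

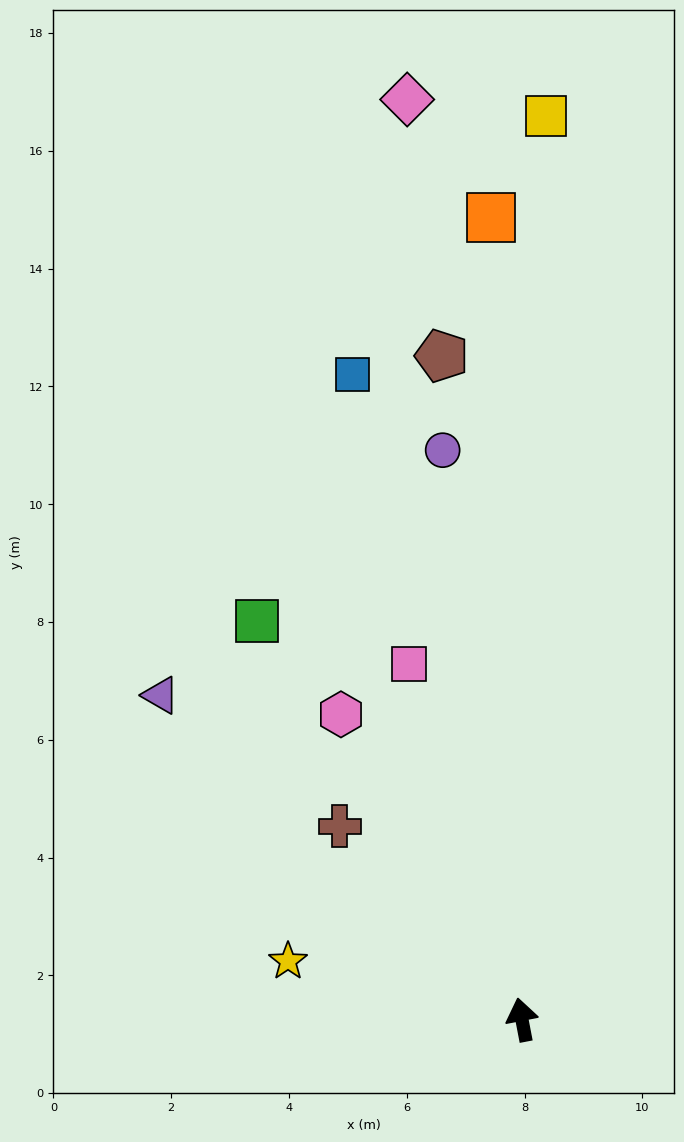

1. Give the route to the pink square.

turn left 7°, forward 6.3 m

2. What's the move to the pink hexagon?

turn left 20°, forward 6.0 m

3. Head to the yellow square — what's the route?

turn right 12°, forward 15.3 m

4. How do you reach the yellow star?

turn left 65°, forward 4.1 m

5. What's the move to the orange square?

turn right 9°, forward 13.6 m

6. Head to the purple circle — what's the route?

turn right 3°, forward 9.8 m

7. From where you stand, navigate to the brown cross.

turn left 32°, forward 4.5 m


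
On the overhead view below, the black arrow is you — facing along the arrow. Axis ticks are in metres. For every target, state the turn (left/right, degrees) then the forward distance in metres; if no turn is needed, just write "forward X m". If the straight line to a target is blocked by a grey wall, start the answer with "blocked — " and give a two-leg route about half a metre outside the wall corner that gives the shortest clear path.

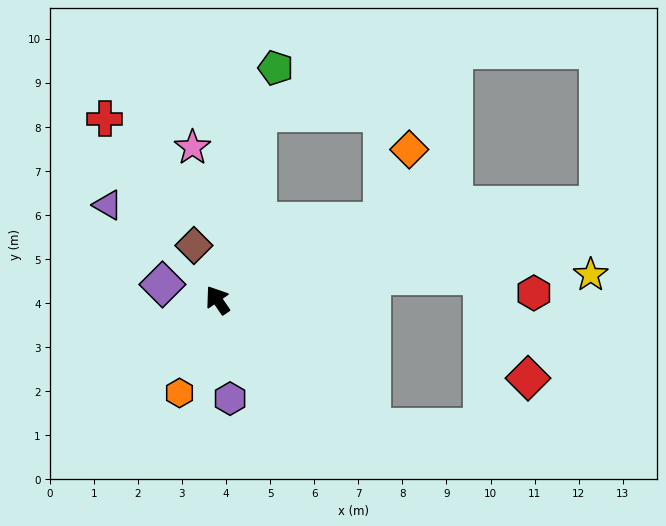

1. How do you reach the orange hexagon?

turn left 123°, forward 2.3 m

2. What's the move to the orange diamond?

blocked — turn right 99°, forward 4.1 m, then turn left 43°, forward 1.7 m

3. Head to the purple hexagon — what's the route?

turn left 153°, forward 2.3 m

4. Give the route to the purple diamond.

turn left 40°, forward 1.3 m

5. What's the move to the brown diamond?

turn right 11°, forward 1.3 m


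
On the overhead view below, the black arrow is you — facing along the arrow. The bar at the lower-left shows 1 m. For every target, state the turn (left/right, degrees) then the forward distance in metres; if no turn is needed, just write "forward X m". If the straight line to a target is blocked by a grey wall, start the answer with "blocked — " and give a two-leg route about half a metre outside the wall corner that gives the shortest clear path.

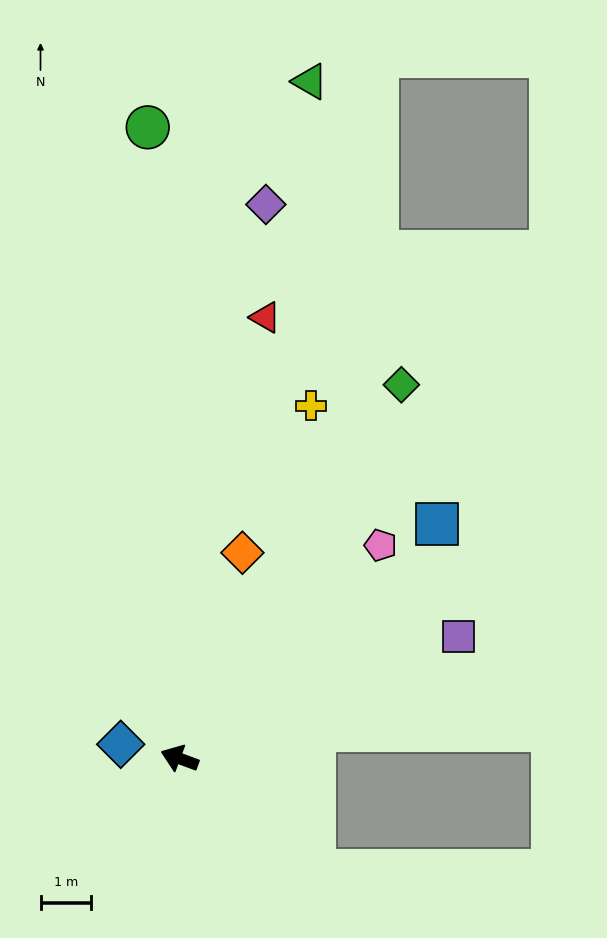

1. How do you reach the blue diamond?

turn left 7°, forward 1.2 m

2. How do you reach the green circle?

turn right 67°, forward 12.5 m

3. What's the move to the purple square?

turn right 136°, forward 6.0 m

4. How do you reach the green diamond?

turn right 100°, forward 8.6 m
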